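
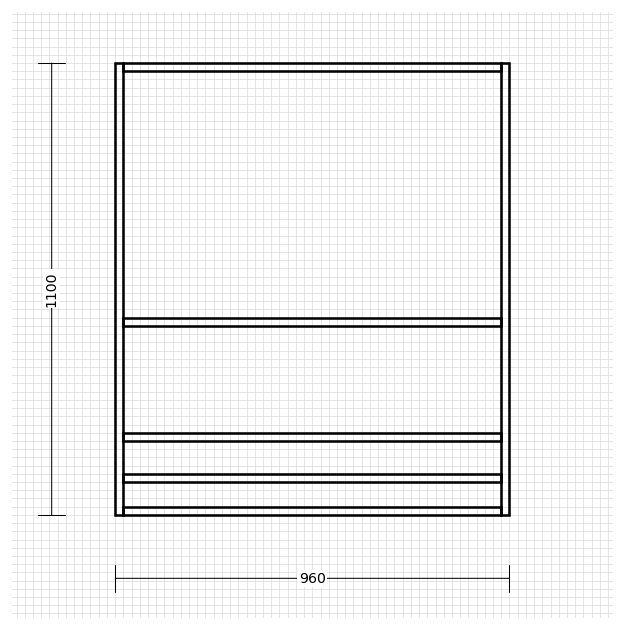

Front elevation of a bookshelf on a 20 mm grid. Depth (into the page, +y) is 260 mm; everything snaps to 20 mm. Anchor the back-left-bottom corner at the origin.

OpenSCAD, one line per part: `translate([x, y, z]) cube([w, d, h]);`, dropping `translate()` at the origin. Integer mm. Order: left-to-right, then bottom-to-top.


cube([20, 260, 1100]);
translate([20, 0, 0]) cube([920, 260, 20]);
translate([20, 0, 80]) cube([920, 260, 20]);
translate([20, 0, 180]) cube([920, 260, 20]);
translate([20, 0, 460]) cube([920, 260, 20]);
translate([20, 0, 1080]) cube([920, 260, 20]);
translate([940, 0, 0]) cube([20, 260, 1100]);


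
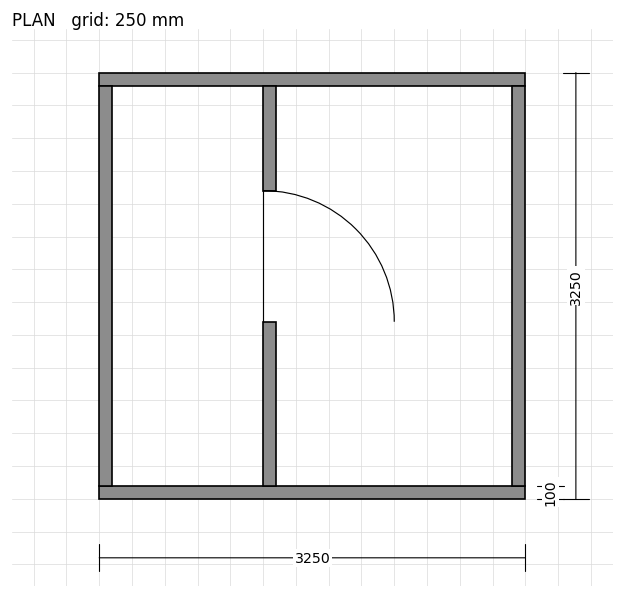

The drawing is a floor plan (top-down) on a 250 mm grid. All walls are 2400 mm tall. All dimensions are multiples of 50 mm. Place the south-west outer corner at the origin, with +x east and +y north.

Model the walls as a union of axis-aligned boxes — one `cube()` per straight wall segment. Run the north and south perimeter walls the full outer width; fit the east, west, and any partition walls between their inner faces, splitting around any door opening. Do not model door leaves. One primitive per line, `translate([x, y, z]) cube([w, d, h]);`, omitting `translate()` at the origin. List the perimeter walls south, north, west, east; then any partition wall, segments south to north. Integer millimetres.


cube([3250, 100, 2400]);
translate([0, 3150, 0]) cube([3250, 100, 2400]);
translate([0, 100, 0]) cube([100, 3050, 2400]);
translate([3150, 100, 0]) cube([100, 3050, 2400]);
translate([1250, 100, 0]) cube([100, 1250, 2400]);
translate([1250, 2350, 0]) cube([100, 800, 2400]);


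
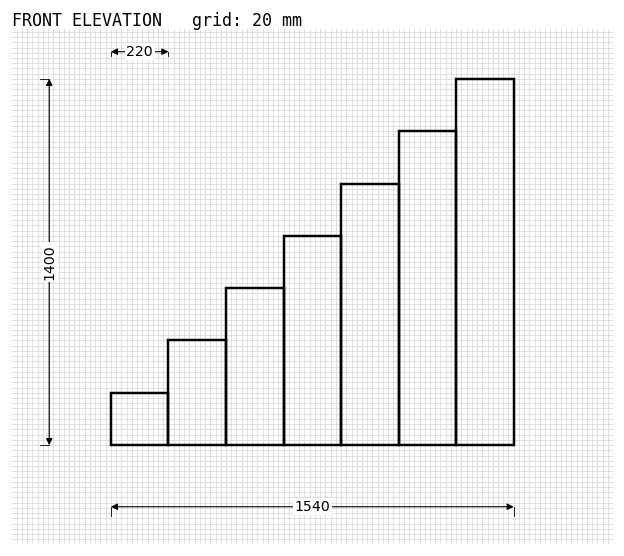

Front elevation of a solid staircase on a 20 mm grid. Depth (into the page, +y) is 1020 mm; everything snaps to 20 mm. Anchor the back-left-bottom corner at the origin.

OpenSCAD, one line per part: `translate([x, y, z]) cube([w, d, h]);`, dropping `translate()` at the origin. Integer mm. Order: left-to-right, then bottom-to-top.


cube([220, 1020, 200]);
translate([220, 0, 0]) cube([220, 1020, 400]);
translate([440, 0, 0]) cube([220, 1020, 600]);
translate([660, 0, 0]) cube([220, 1020, 800]);
translate([880, 0, 0]) cube([220, 1020, 1000]);
translate([1100, 0, 0]) cube([220, 1020, 1200]);
translate([1320, 0, 0]) cube([220, 1020, 1400]);


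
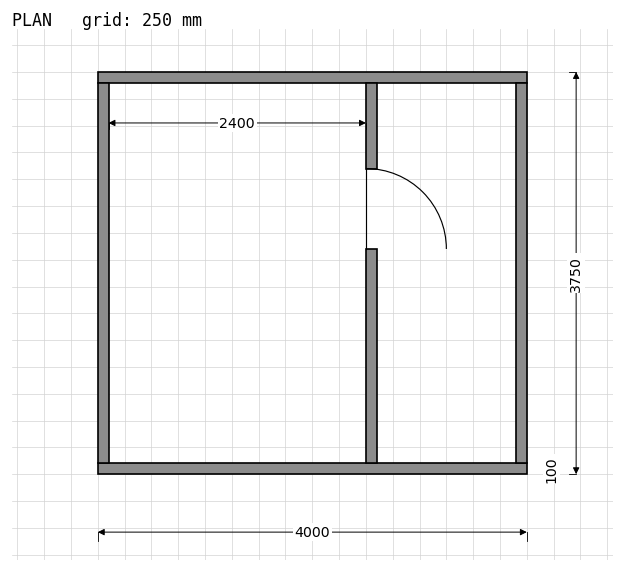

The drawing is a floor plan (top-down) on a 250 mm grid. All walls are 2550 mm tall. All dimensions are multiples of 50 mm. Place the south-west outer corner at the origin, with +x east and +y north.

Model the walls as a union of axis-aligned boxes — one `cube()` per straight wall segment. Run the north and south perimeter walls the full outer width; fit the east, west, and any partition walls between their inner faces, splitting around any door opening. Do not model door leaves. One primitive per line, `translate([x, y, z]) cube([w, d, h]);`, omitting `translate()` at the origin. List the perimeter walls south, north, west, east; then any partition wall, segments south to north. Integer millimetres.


cube([4000, 100, 2550]);
translate([0, 3650, 0]) cube([4000, 100, 2550]);
translate([0, 100, 0]) cube([100, 3550, 2550]);
translate([3900, 100, 0]) cube([100, 3550, 2550]);
translate([2500, 100, 0]) cube([100, 2000, 2550]);
translate([2500, 2850, 0]) cube([100, 800, 2550]);


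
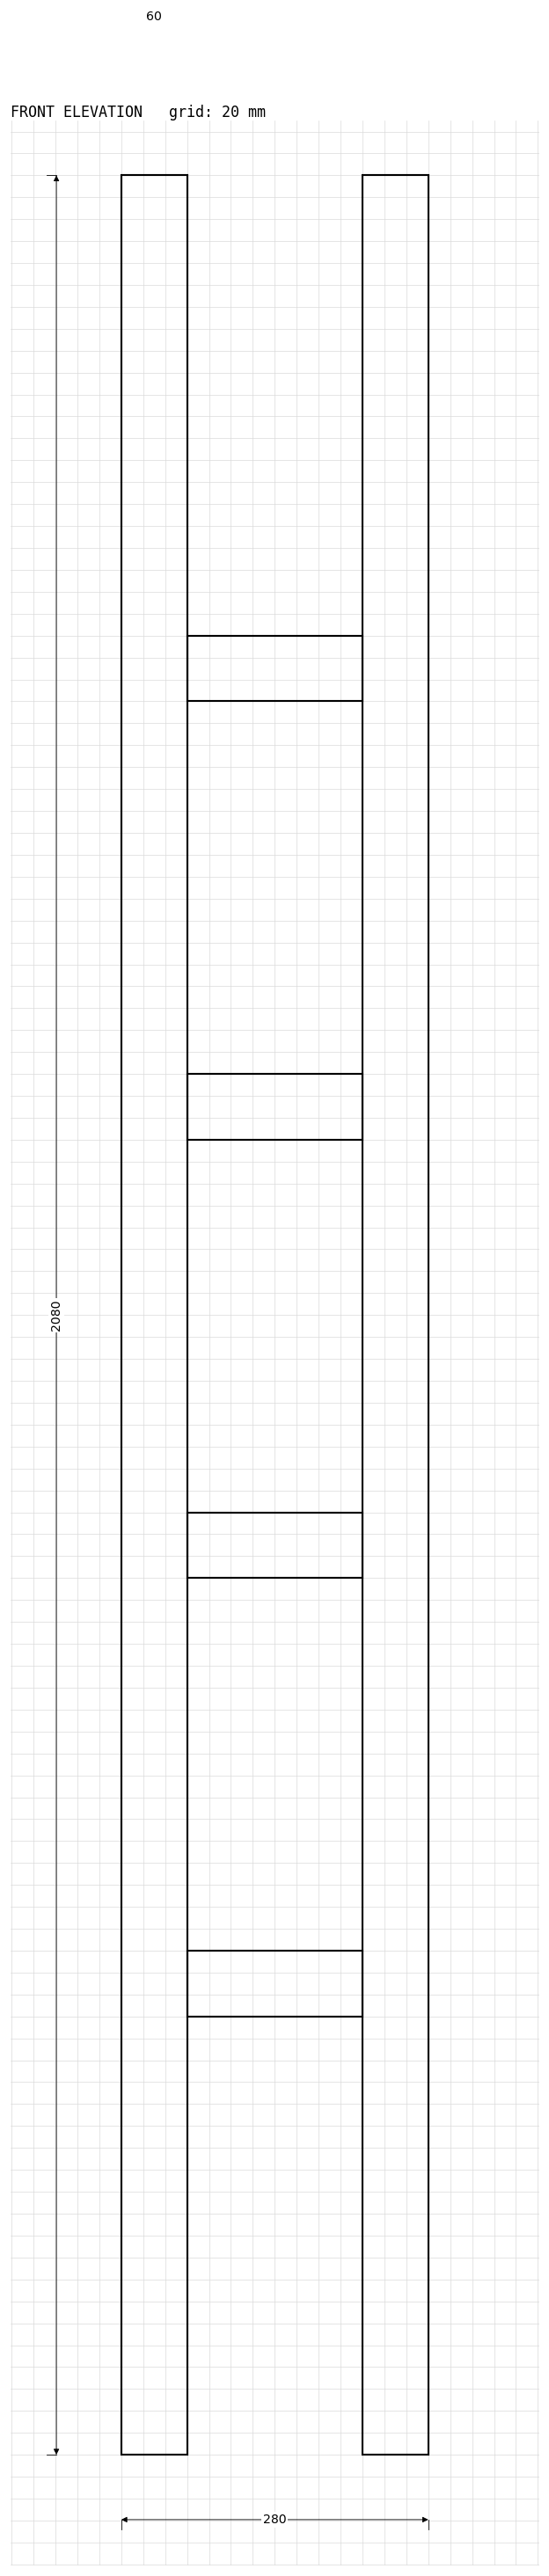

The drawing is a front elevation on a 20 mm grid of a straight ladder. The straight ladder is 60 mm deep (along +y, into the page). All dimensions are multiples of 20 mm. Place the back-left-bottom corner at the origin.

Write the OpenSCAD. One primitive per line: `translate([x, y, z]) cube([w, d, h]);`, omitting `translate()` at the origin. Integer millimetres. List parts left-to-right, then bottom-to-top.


cube([60, 60, 2080]);
translate([60, 0, 400]) cube([160, 60, 60]);
translate([60, 0, 800]) cube([160, 60, 60]);
translate([60, 0, 1200]) cube([160, 60, 60]);
translate([60, 0, 1600]) cube([160, 60, 60]);
translate([220, 0, 0]) cube([60, 60, 2080]);


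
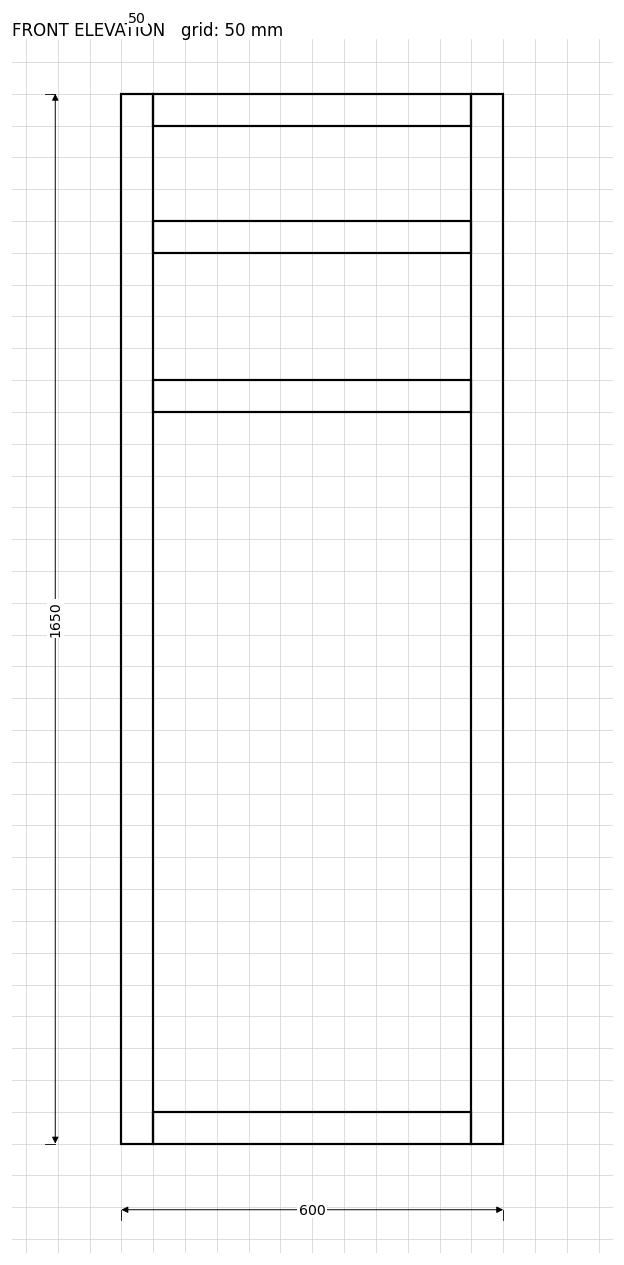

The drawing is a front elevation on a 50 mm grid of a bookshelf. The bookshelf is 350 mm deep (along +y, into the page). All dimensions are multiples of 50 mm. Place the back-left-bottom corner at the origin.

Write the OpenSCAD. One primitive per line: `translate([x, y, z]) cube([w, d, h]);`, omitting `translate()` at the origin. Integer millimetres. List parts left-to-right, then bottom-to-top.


cube([50, 350, 1650]);
translate([50, 0, 0]) cube([500, 350, 50]);
translate([50, 0, 1150]) cube([500, 350, 50]);
translate([50, 0, 1400]) cube([500, 350, 50]);
translate([50, 0, 1600]) cube([500, 350, 50]);
translate([550, 0, 0]) cube([50, 350, 1650]);


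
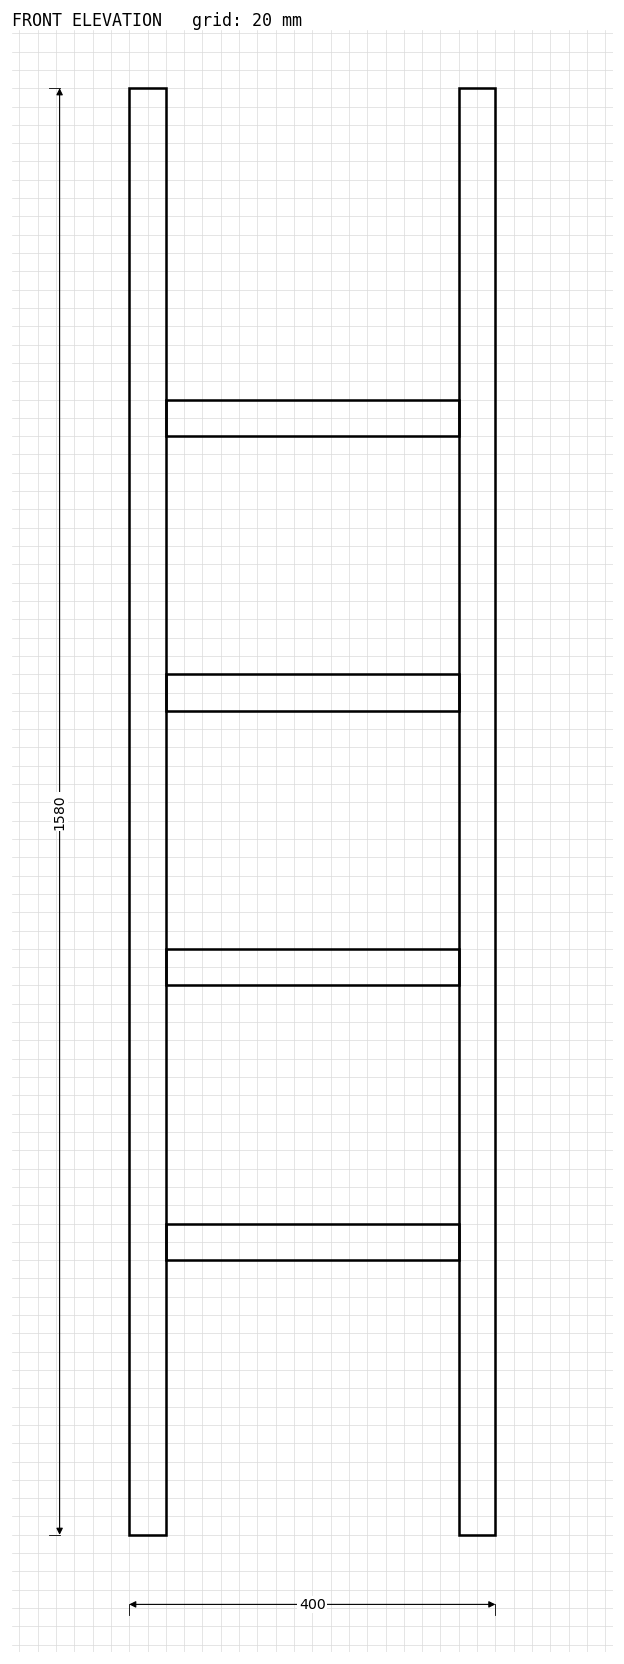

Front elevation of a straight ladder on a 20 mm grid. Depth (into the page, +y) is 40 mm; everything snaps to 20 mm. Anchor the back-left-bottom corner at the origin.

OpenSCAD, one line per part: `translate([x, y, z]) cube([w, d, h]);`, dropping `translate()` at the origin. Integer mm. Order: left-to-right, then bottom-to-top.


cube([40, 40, 1580]);
translate([40, 0, 300]) cube([320, 40, 40]);
translate([40, 0, 600]) cube([320, 40, 40]);
translate([40, 0, 900]) cube([320, 40, 40]);
translate([40, 0, 1200]) cube([320, 40, 40]);
translate([360, 0, 0]) cube([40, 40, 1580]);


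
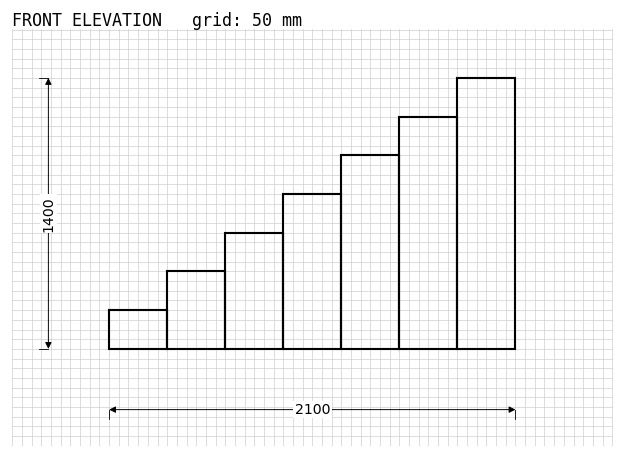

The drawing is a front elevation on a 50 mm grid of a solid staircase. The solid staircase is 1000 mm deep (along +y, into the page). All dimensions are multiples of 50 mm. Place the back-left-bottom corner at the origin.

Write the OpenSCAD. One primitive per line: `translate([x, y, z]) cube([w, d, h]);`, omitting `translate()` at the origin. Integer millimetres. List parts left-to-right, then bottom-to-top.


cube([300, 1000, 200]);
translate([300, 0, 0]) cube([300, 1000, 400]);
translate([600, 0, 0]) cube([300, 1000, 600]);
translate([900, 0, 0]) cube([300, 1000, 800]);
translate([1200, 0, 0]) cube([300, 1000, 1000]);
translate([1500, 0, 0]) cube([300, 1000, 1200]);
translate([1800, 0, 0]) cube([300, 1000, 1400]);


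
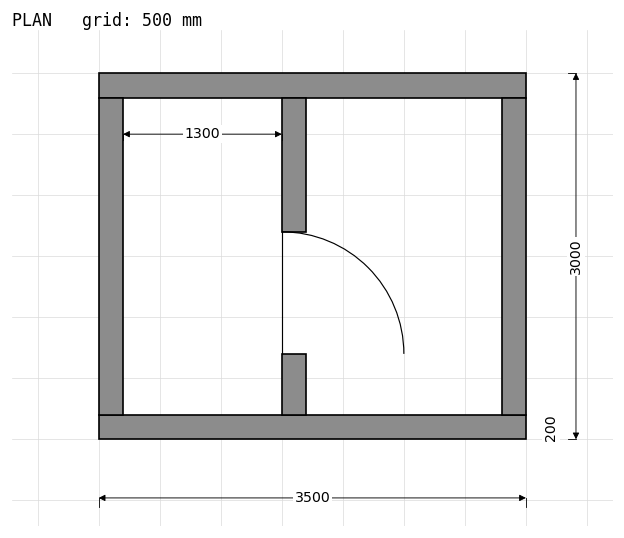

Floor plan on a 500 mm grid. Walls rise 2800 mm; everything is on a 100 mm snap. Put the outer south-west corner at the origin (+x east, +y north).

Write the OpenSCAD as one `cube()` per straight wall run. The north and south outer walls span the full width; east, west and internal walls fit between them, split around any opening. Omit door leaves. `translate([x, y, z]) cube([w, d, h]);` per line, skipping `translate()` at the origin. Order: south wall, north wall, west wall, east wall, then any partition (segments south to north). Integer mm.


cube([3500, 200, 2800]);
translate([0, 2800, 0]) cube([3500, 200, 2800]);
translate([0, 200, 0]) cube([200, 2600, 2800]);
translate([3300, 200, 0]) cube([200, 2600, 2800]);
translate([1500, 200, 0]) cube([200, 500, 2800]);
translate([1500, 1700, 0]) cube([200, 1100, 2800]);


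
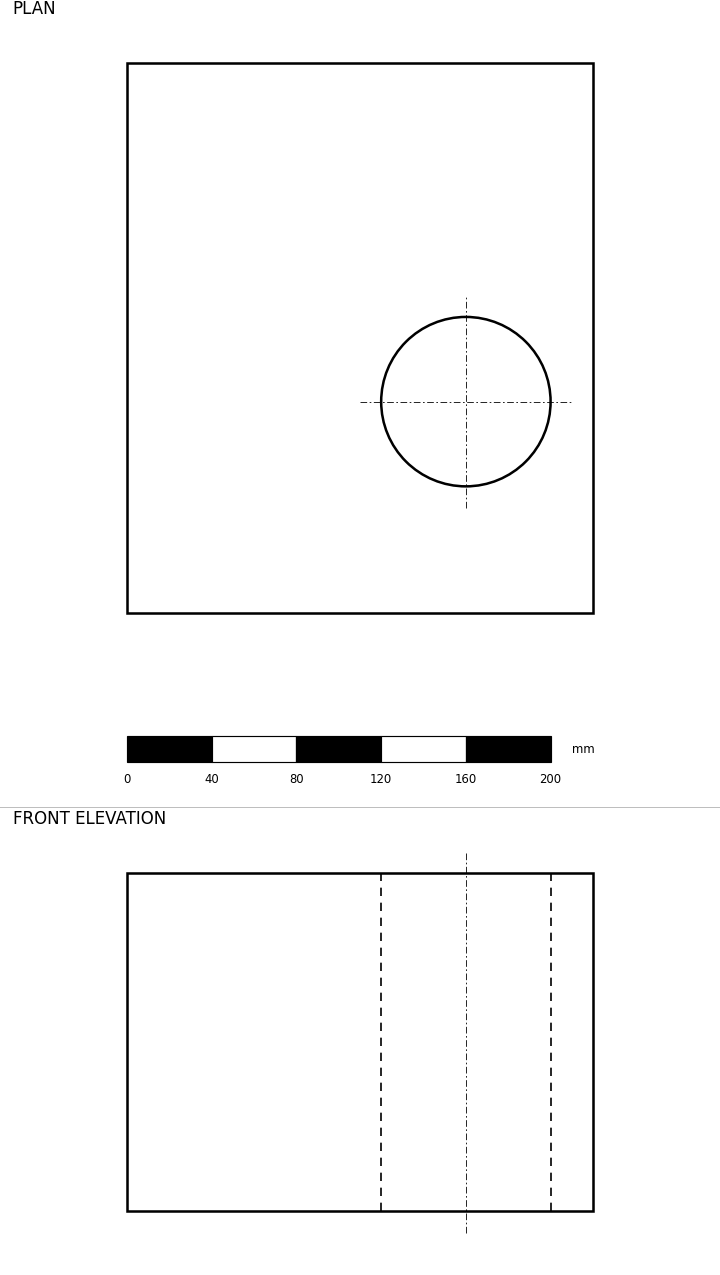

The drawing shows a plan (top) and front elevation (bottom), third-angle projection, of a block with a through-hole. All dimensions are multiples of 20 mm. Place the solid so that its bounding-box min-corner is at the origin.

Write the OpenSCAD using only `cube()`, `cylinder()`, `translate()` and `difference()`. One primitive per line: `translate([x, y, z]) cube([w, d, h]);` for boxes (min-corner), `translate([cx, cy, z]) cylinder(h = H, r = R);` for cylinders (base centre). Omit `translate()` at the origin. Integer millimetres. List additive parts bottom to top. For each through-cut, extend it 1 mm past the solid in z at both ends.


difference() {
  cube([220, 260, 160]);
  translate([160, 100, -1]) cylinder(h = 162, r = 40);
}


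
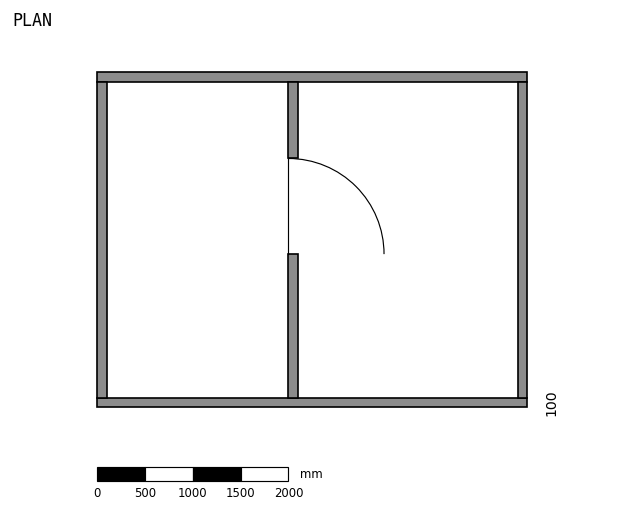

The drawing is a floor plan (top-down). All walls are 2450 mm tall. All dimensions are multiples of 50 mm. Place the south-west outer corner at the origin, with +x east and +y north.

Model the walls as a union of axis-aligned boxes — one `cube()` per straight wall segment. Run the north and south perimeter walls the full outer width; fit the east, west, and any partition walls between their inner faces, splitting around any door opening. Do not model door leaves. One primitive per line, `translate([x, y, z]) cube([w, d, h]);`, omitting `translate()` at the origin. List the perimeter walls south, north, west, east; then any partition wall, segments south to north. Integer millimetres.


cube([4500, 100, 2450]);
translate([0, 3400, 0]) cube([4500, 100, 2450]);
translate([0, 100, 0]) cube([100, 3300, 2450]);
translate([4400, 100, 0]) cube([100, 3300, 2450]);
translate([2000, 100, 0]) cube([100, 1500, 2450]);
translate([2000, 2600, 0]) cube([100, 800, 2450]);


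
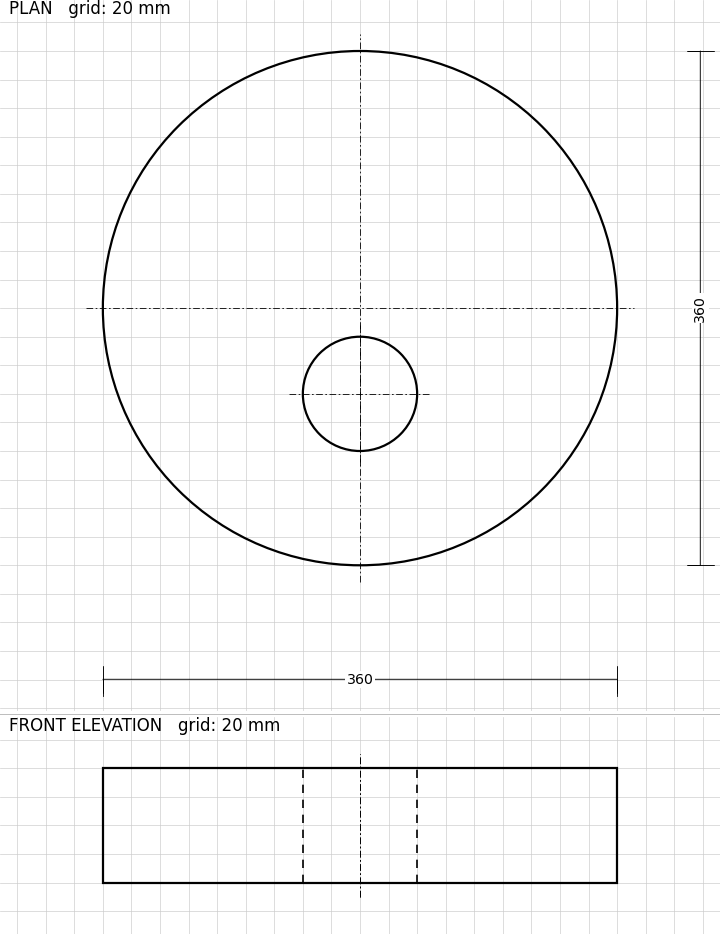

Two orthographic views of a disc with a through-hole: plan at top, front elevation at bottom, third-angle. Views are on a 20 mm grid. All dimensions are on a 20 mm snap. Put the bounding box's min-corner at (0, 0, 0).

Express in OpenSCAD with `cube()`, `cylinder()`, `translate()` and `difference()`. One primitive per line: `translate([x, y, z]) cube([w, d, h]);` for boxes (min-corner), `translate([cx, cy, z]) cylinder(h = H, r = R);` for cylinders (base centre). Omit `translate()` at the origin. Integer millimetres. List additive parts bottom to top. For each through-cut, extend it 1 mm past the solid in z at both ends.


difference() {
  translate([180, 180, 0]) cylinder(h = 80, r = 180);
  translate([180, 120, -1]) cylinder(h = 82, r = 40);
}


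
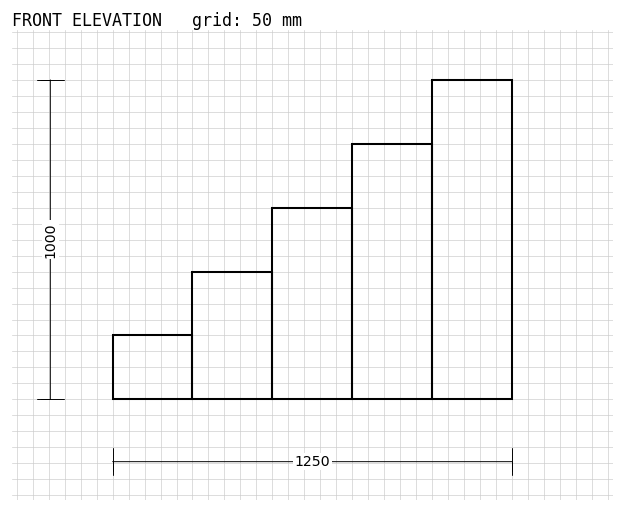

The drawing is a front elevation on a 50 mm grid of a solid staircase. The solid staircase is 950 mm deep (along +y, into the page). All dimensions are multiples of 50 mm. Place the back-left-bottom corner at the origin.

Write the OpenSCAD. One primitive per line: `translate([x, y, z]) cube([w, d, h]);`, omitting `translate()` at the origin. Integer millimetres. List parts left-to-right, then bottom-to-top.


cube([250, 950, 200]);
translate([250, 0, 0]) cube([250, 950, 400]);
translate([500, 0, 0]) cube([250, 950, 600]);
translate([750, 0, 0]) cube([250, 950, 800]);
translate([1000, 0, 0]) cube([250, 950, 1000]);


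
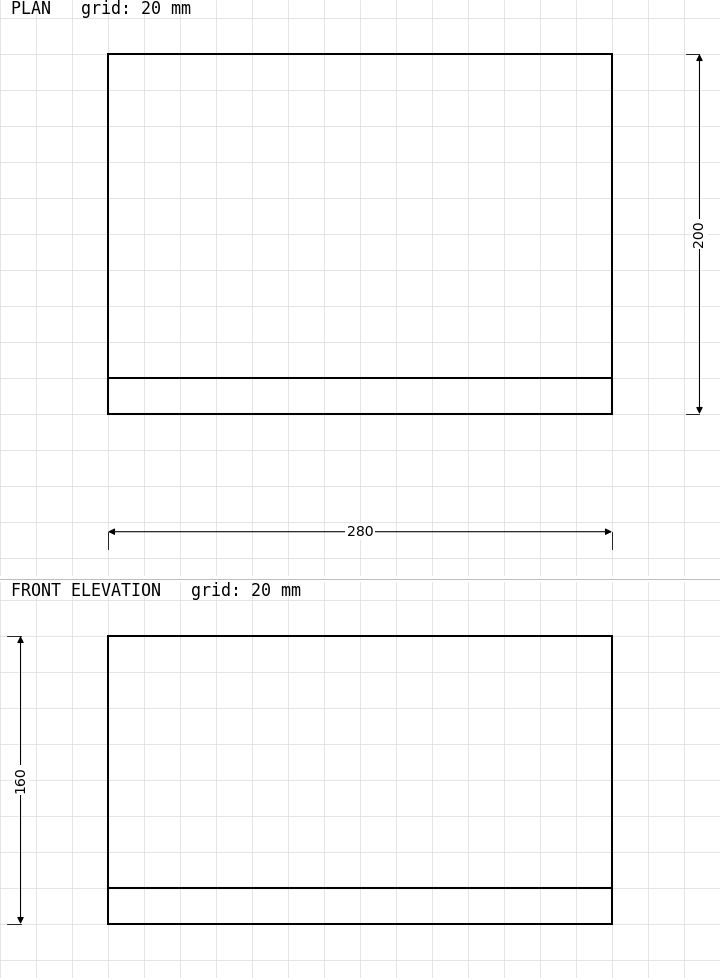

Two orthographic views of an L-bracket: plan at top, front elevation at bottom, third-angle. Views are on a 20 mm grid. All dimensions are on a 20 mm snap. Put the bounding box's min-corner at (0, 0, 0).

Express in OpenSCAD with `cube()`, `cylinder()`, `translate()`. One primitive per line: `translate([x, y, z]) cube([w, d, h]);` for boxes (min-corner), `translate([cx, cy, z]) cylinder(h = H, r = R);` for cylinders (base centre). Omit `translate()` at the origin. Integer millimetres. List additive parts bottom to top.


cube([280, 200, 20]);
translate([0, 0, 20]) cube([280, 20, 140]);


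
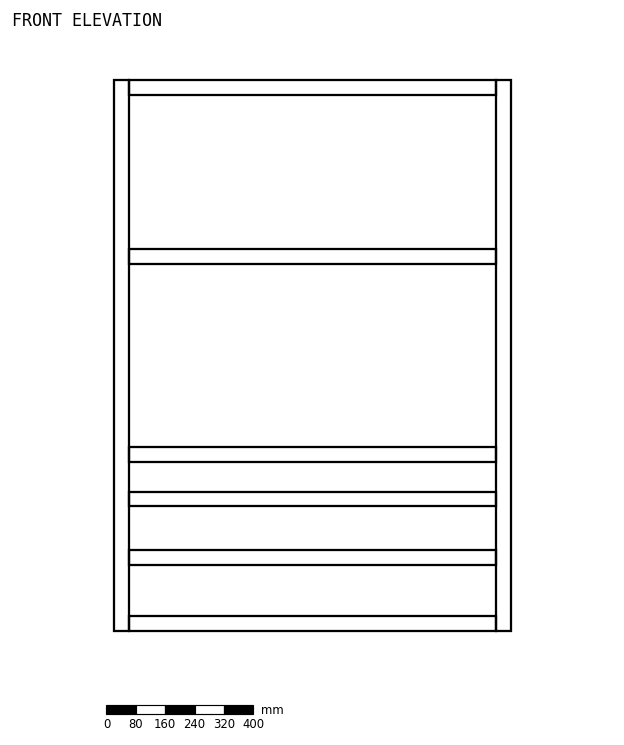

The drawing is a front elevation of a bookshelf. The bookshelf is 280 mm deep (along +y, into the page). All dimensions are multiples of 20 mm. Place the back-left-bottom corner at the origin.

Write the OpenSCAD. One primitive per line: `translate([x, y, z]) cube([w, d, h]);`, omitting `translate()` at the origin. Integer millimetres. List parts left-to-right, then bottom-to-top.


cube([40, 280, 1500]);
translate([40, 0, 0]) cube([1000, 280, 40]);
translate([40, 0, 180]) cube([1000, 280, 40]);
translate([40, 0, 340]) cube([1000, 280, 40]);
translate([40, 0, 460]) cube([1000, 280, 40]);
translate([40, 0, 1000]) cube([1000, 280, 40]);
translate([40, 0, 1460]) cube([1000, 280, 40]);
translate([1040, 0, 0]) cube([40, 280, 1500]);


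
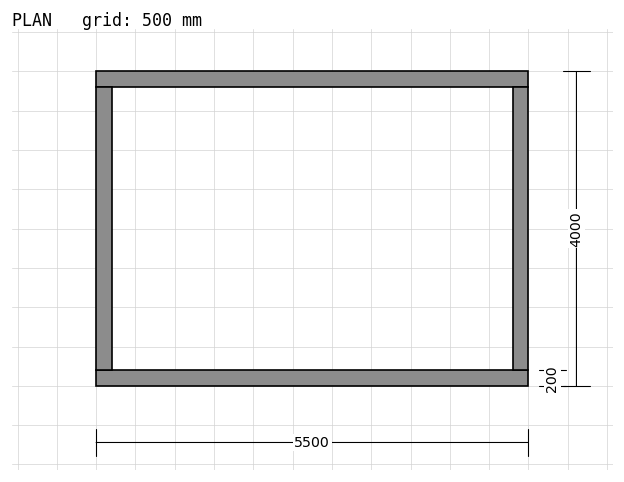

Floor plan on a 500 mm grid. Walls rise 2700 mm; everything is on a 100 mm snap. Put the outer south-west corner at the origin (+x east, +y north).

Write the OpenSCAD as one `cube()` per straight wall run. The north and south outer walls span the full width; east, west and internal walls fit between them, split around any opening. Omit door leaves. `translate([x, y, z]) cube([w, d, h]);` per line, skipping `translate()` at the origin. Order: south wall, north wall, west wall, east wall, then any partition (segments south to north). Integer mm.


cube([5500, 200, 2700]);
translate([0, 3800, 0]) cube([5500, 200, 2700]);
translate([0, 200, 0]) cube([200, 3600, 2700]);
translate([5300, 200, 0]) cube([200, 3600, 2700]);


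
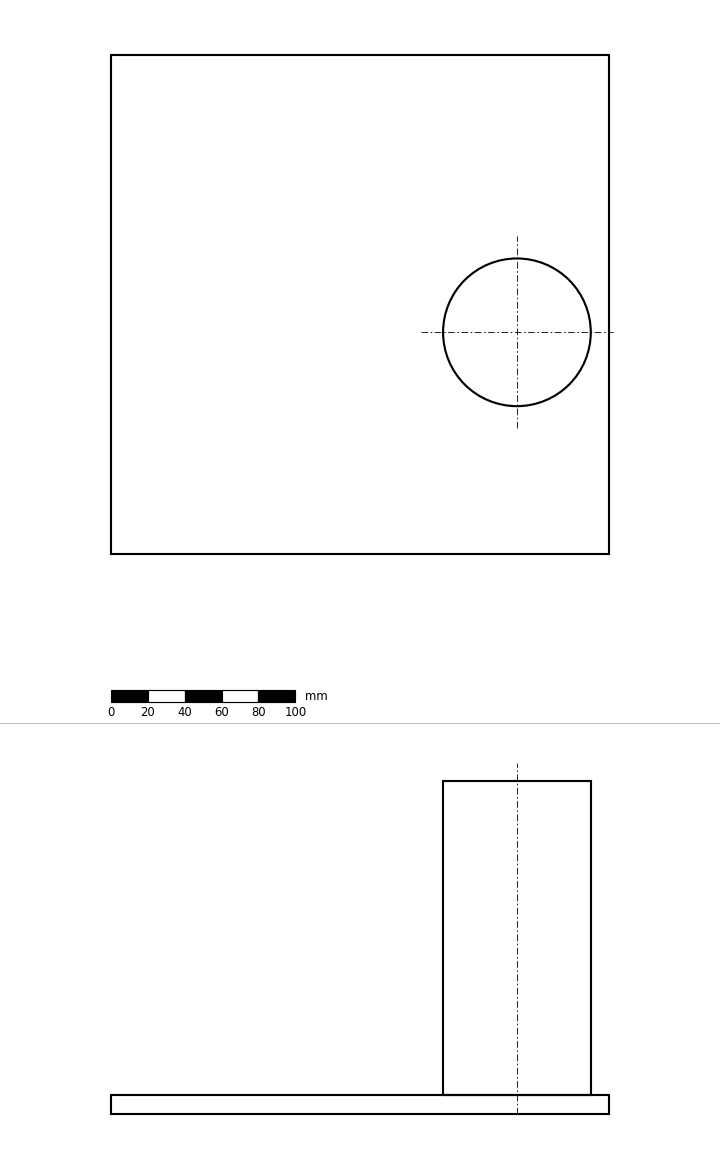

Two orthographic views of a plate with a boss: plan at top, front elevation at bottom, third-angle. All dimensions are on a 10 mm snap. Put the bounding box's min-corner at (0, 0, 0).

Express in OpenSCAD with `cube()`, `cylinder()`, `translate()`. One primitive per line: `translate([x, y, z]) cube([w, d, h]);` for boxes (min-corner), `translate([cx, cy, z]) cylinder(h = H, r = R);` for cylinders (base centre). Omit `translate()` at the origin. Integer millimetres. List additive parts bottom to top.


cube([270, 270, 10]);
translate([220, 120, 10]) cylinder(h = 170, r = 40);


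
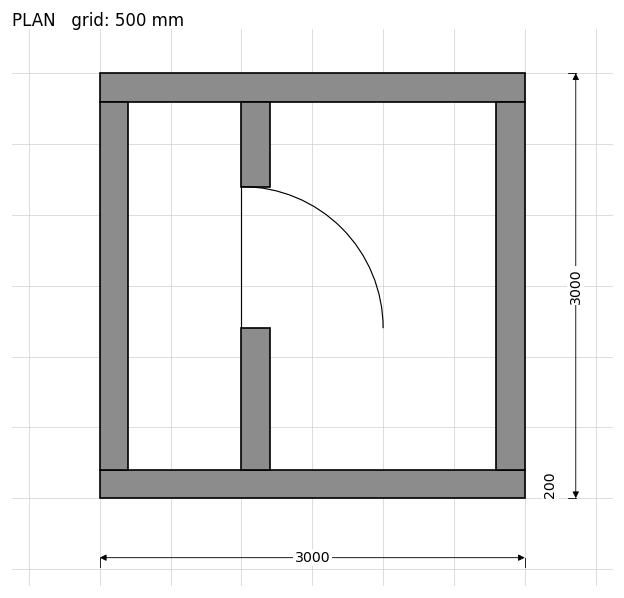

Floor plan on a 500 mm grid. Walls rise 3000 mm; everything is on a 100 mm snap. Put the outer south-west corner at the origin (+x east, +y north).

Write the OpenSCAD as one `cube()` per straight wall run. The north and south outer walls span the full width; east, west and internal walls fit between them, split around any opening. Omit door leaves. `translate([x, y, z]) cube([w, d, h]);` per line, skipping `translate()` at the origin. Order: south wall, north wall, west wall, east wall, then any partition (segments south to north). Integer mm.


cube([3000, 200, 3000]);
translate([0, 2800, 0]) cube([3000, 200, 3000]);
translate([0, 200, 0]) cube([200, 2600, 3000]);
translate([2800, 200, 0]) cube([200, 2600, 3000]);
translate([1000, 200, 0]) cube([200, 1000, 3000]);
translate([1000, 2200, 0]) cube([200, 600, 3000]);


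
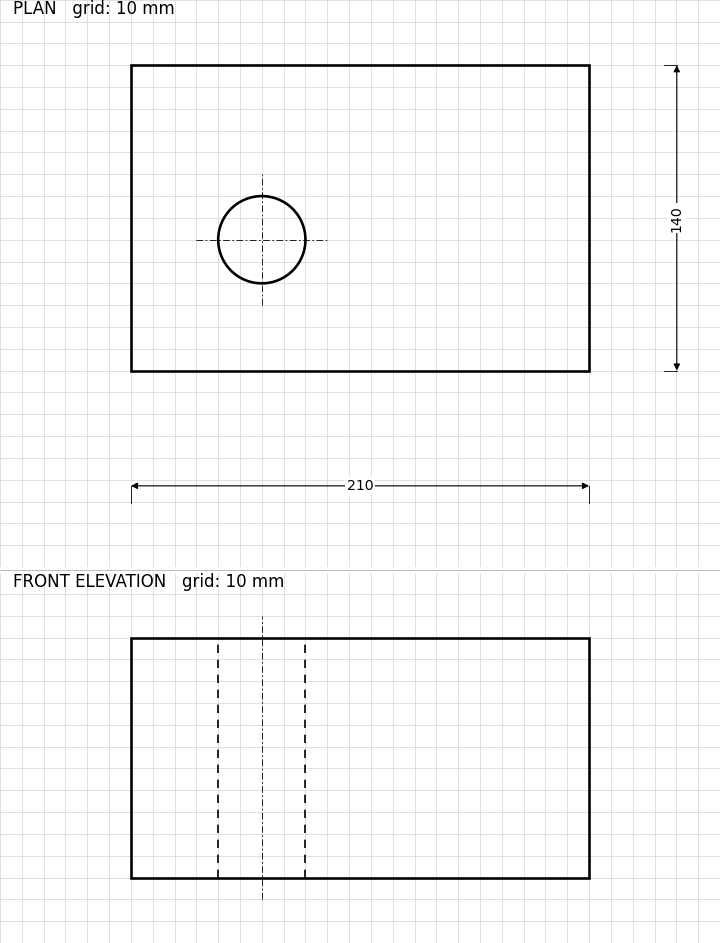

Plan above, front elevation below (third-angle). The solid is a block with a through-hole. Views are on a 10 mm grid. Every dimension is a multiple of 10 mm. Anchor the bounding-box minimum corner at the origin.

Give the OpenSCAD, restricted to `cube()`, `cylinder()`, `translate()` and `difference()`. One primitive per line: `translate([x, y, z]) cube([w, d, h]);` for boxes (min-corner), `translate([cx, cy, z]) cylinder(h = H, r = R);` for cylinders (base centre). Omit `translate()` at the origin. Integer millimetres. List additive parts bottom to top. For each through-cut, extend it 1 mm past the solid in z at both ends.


difference() {
  cube([210, 140, 110]);
  translate([60, 60, -1]) cylinder(h = 112, r = 20);
}


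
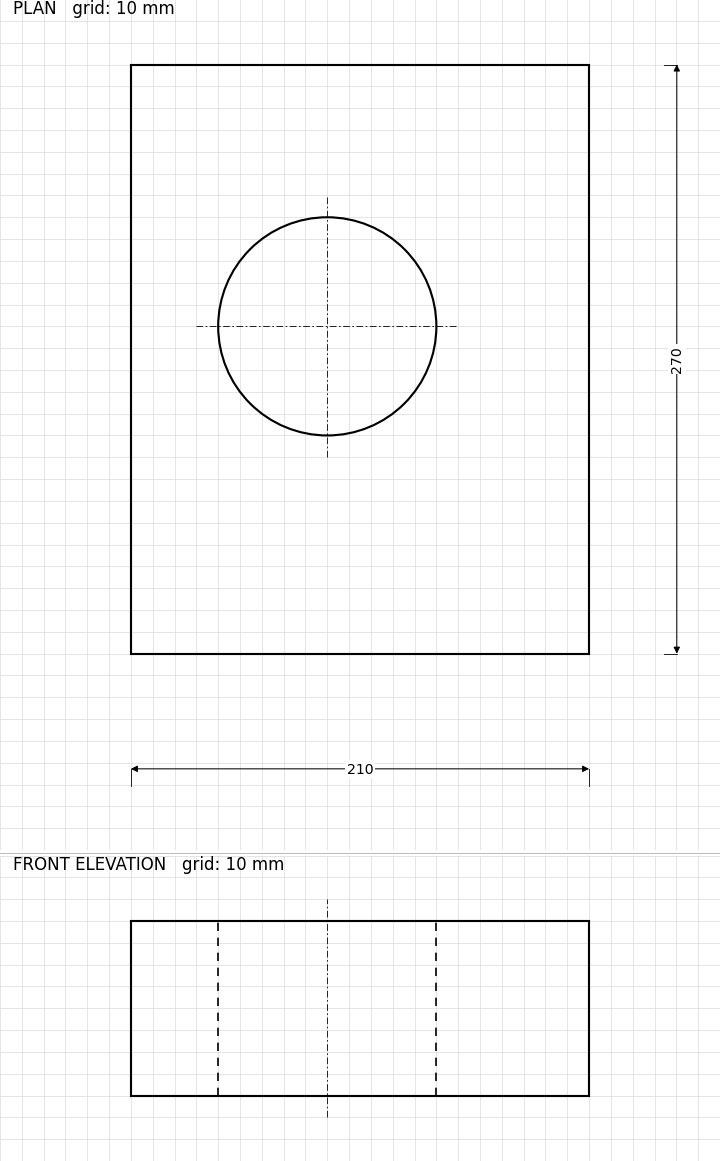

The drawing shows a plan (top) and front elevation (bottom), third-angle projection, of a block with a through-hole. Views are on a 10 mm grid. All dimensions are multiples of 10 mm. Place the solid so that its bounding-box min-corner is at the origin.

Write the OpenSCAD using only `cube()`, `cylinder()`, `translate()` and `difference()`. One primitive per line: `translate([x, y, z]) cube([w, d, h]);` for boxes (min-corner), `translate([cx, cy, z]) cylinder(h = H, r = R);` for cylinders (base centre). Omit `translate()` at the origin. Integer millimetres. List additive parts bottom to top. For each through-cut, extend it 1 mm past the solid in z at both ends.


difference() {
  cube([210, 270, 80]);
  translate([90, 150, -1]) cylinder(h = 82, r = 50);
}


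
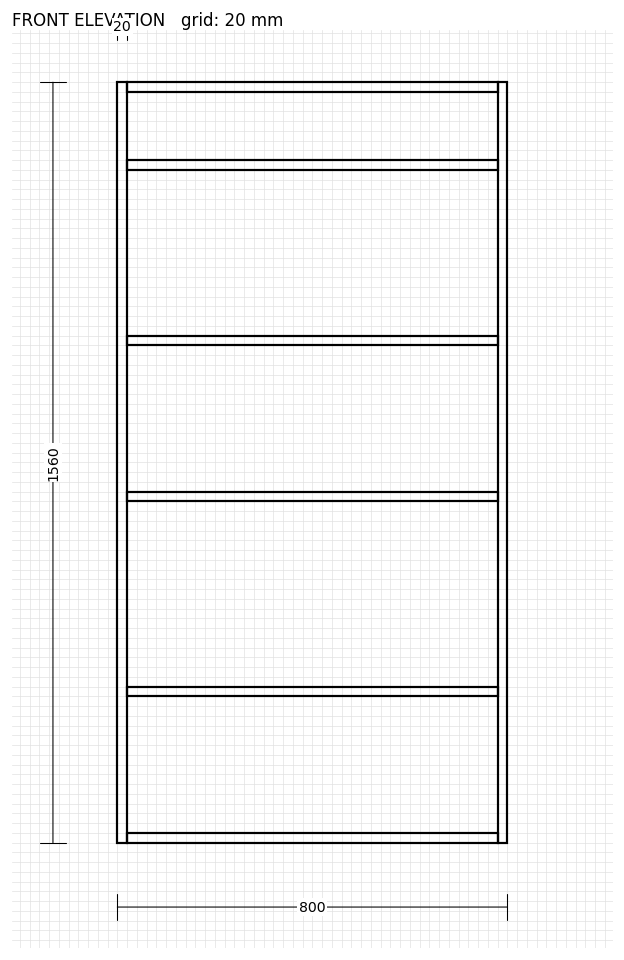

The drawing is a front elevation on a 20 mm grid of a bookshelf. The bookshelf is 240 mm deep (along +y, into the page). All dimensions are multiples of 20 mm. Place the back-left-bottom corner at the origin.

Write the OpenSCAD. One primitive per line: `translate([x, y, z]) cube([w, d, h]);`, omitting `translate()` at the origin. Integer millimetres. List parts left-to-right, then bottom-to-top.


cube([20, 240, 1560]);
translate([20, 0, 0]) cube([760, 240, 20]);
translate([20, 0, 300]) cube([760, 240, 20]);
translate([20, 0, 700]) cube([760, 240, 20]);
translate([20, 0, 1020]) cube([760, 240, 20]);
translate([20, 0, 1380]) cube([760, 240, 20]);
translate([20, 0, 1540]) cube([760, 240, 20]);
translate([780, 0, 0]) cube([20, 240, 1560]);


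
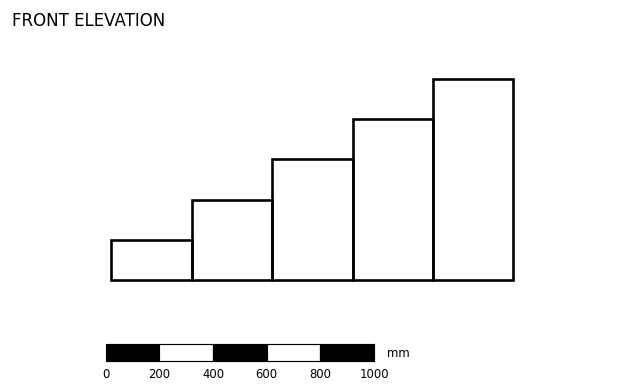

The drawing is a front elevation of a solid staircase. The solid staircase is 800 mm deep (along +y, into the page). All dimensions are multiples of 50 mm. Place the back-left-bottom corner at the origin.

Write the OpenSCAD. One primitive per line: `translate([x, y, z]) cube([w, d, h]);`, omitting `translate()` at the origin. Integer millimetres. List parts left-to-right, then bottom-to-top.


cube([300, 800, 150]);
translate([300, 0, 0]) cube([300, 800, 300]);
translate([600, 0, 0]) cube([300, 800, 450]);
translate([900, 0, 0]) cube([300, 800, 600]);
translate([1200, 0, 0]) cube([300, 800, 750]);


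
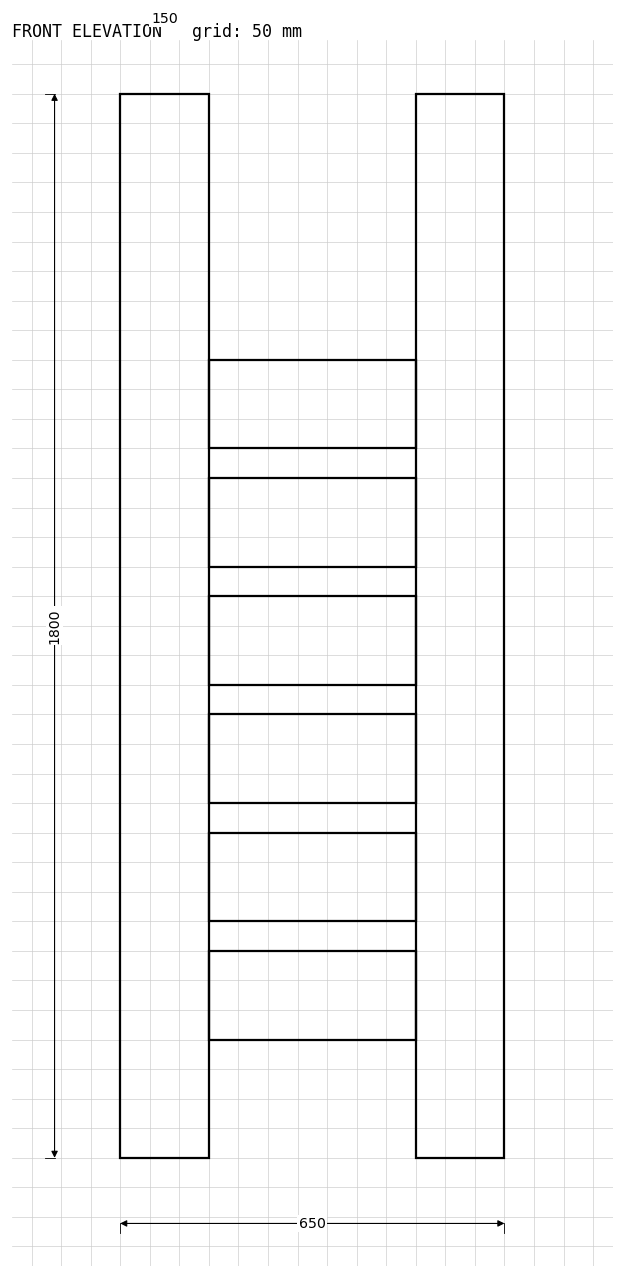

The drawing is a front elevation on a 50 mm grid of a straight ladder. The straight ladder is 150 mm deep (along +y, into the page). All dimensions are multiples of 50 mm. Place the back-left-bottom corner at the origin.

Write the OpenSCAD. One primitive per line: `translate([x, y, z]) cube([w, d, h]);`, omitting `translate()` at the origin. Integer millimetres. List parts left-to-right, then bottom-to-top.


cube([150, 150, 1800]);
translate([150, 0, 200]) cube([350, 150, 150]);
translate([150, 0, 400]) cube([350, 150, 150]);
translate([150, 0, 600]) cube([350, 150, 150]);
translate([150, 0, 800]) cube([350, 150, 150]);
translate([150, 0, 1000]) cube([350, 150, 150]);
translate([150, 0, 1200]) cube([350, 150, 150]);
translate([500, 0, 0]) cube([150, 150, 1800]);


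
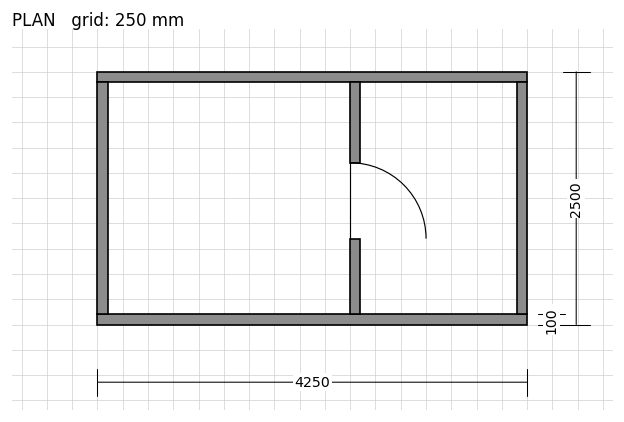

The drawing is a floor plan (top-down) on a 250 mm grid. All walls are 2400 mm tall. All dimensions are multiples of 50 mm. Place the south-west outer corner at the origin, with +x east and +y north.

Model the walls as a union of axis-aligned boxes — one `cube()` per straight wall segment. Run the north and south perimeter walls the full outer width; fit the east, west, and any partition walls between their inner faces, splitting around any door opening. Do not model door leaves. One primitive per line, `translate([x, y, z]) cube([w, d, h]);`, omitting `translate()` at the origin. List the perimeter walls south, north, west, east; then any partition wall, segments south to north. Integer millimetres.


cube([4250, 100, 2400]);
translate([0, 2400, 0]) cube([4250, 100, 2400]);
translate([0, 100, 0]) cube([100, 2300, 2400]);
translate([4150, 100, 0]) cube([100, 2300, 2400]);
translate([2500, 100, 0]) cube([100, 750, 2400]);
translate([2500, 1600, 0]) cube([100, 800, 2400]);


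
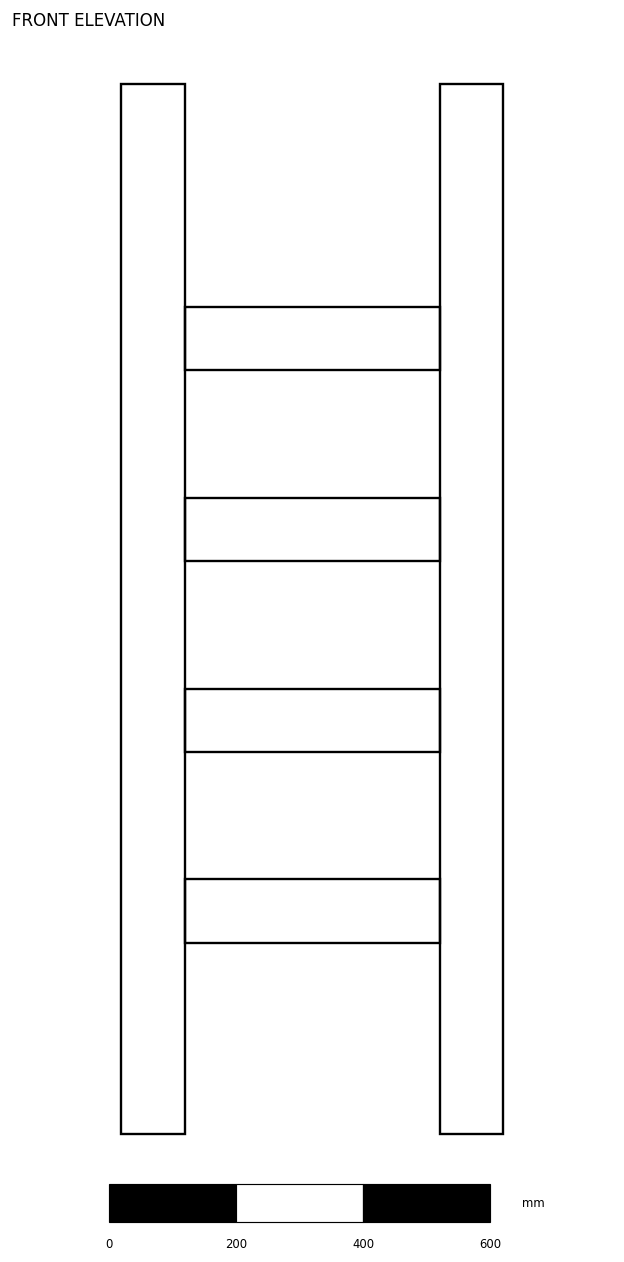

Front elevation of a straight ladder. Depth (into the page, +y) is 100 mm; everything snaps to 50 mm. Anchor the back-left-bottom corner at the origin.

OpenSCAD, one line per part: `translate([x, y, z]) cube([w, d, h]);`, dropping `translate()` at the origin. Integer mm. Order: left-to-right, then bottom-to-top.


cube([100, 100, 1650]);
translate([100, 0, 300]) cube([400, 100, 100]);
translate([100, 0, 600]) cube([400, 100, 100]);
translate([100, 0, 900]) cube([400, 100, 100]);
translate([100, 0, 1200]) cube([400, 100, 100]);
translate([500, 0, 0]) cube([100, 100, 1650]);


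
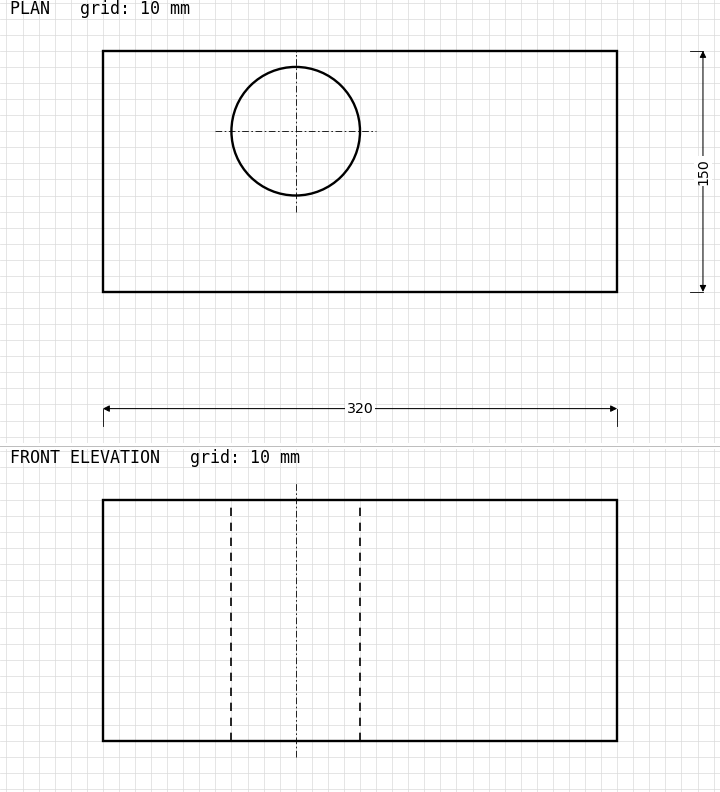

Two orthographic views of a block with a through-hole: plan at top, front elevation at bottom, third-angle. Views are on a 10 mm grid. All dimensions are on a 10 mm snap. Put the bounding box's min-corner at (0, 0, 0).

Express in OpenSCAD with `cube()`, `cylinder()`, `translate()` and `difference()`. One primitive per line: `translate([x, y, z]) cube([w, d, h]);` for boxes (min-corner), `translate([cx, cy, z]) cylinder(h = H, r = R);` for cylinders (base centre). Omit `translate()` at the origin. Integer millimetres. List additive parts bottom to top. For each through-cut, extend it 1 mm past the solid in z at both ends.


difference() {
  cube([320, 150, 150]);
  translate([120, 100, -1]) cylinder(h = 152, r = 40);
}


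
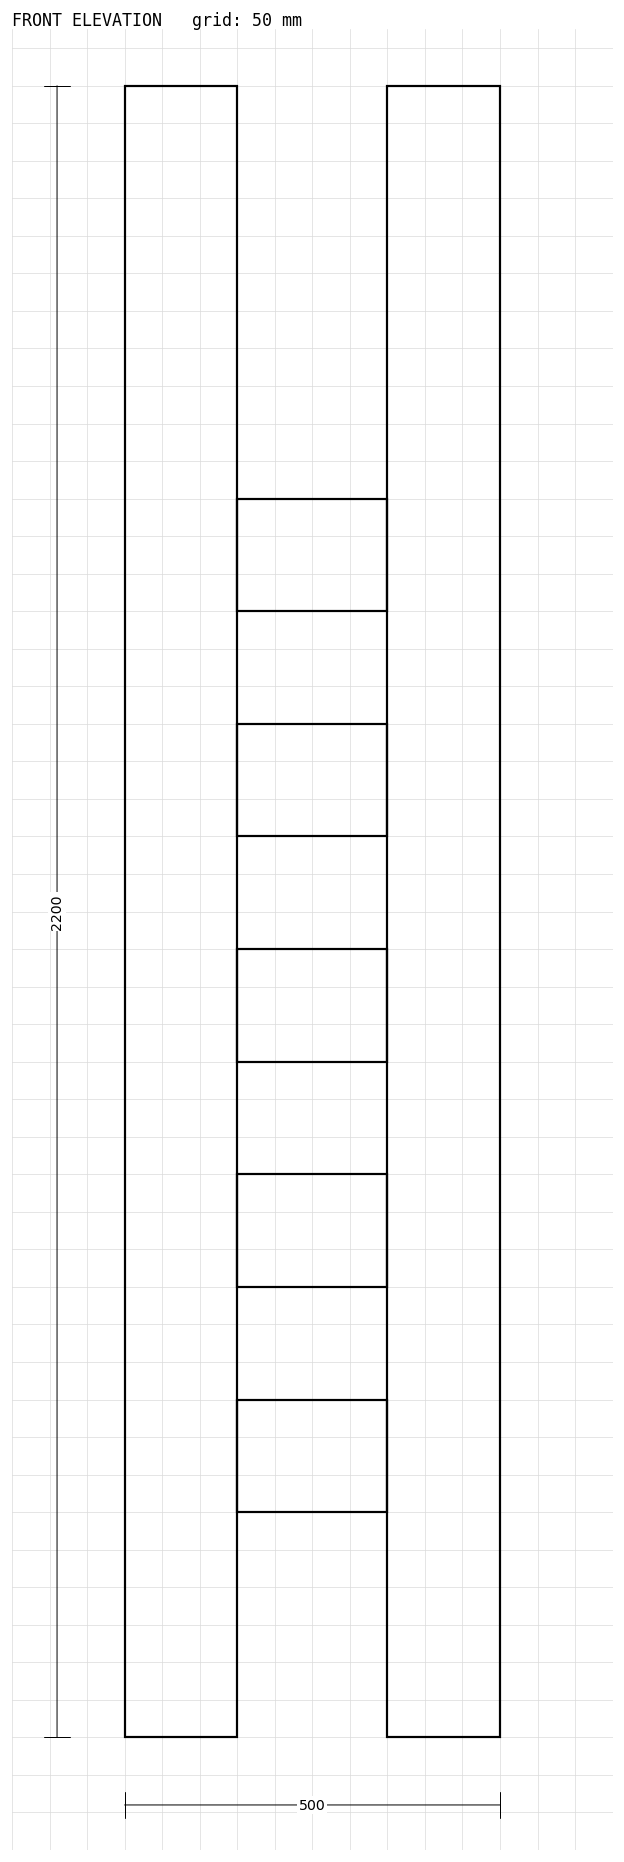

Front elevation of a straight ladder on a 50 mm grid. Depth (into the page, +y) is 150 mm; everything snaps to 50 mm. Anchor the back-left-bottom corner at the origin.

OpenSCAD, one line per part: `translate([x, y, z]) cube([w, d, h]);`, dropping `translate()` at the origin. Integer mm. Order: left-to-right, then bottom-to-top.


cube([150, 150, 2200]);
translate([150, 0, 300]) cube([200, 150, 150]);
translate([150, 0, 600]) cube([200, 150, 150]);
translate([150, 0, 900]) cube([200, 150, 150]);
translate([150, 0, 1200]) cube([200, 150, 150]);
translate([150, 0, 1500]) cube([200, 150, 150]);
translate([350, 0, 0]) cube([150, 150, 2200]);


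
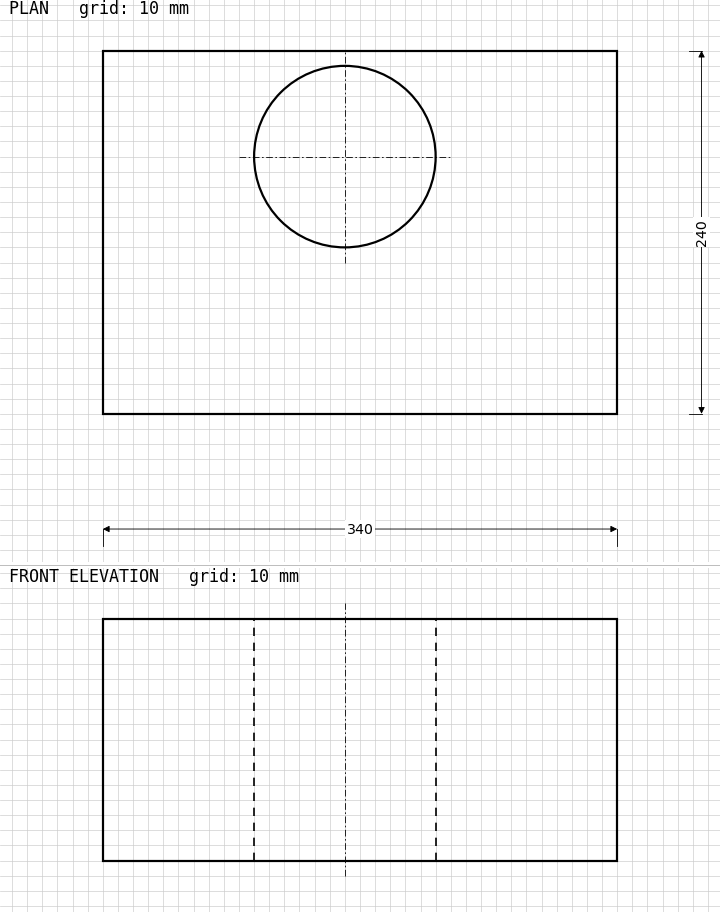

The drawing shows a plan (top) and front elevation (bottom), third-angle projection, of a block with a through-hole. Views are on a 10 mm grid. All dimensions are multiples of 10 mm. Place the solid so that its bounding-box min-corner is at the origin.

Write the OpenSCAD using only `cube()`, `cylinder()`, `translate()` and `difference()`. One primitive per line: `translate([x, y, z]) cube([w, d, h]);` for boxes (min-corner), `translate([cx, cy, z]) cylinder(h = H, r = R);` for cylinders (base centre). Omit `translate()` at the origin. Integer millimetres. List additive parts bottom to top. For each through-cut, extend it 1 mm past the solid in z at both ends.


difference() {
  cube([340, 240, 160]);
  translate([160, 170, -1]) cylinder(h = 162, r = 60);
}


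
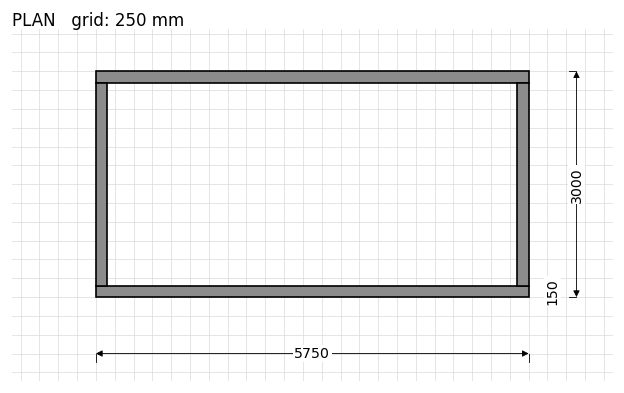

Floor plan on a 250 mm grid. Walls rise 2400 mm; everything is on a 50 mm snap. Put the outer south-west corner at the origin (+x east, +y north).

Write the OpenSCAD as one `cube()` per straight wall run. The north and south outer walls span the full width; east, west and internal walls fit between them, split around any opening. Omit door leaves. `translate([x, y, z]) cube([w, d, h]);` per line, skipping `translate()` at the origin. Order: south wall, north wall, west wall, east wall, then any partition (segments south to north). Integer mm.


cube([5750, 150, 2400]);
translate([0, 2850, 0]) cube([5750, 150, 2400]);
translate([0, 150, 0]) cube([150, 2700, 2400]);
translate([5600, 150, 0]) cube([150, 2700, 2400]);


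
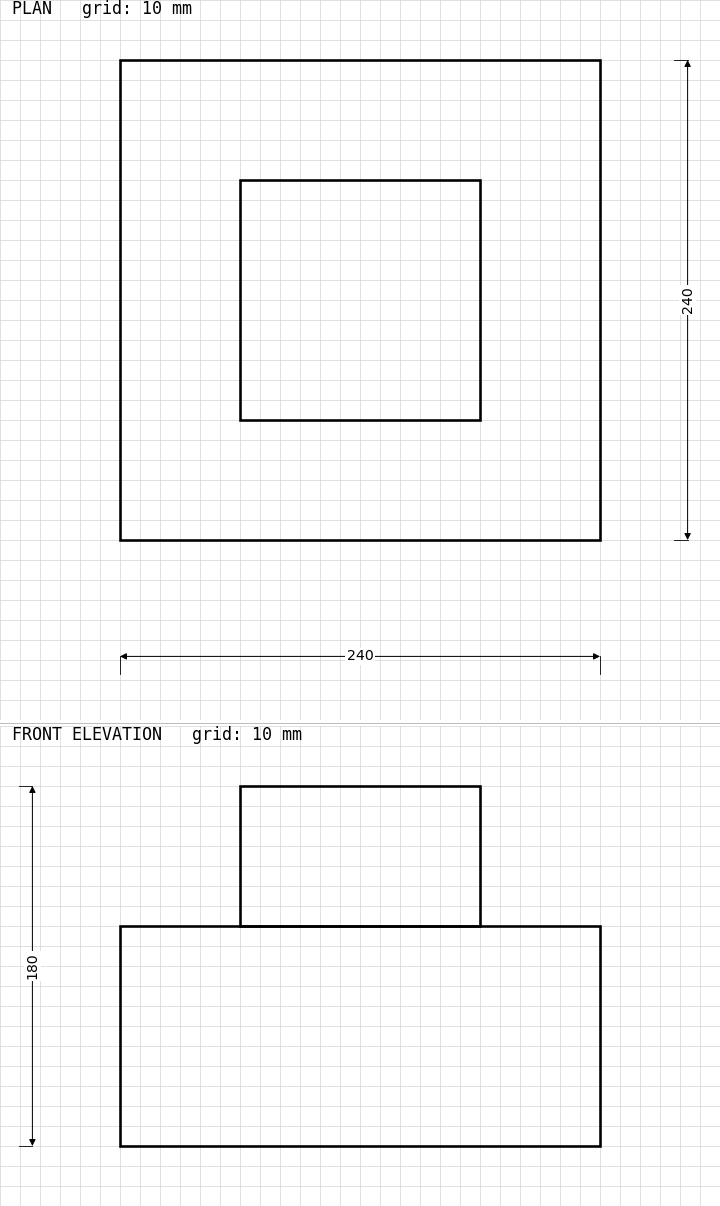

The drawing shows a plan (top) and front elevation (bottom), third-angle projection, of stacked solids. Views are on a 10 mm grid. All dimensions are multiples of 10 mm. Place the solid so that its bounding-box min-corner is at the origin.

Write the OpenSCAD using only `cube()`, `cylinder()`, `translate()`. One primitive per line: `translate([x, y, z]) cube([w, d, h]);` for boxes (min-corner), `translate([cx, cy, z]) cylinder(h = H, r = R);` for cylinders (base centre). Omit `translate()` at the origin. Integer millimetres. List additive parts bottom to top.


cube([240, 240, 110]);
translate([60, 60, 110]) cube([120, 120, 70]);


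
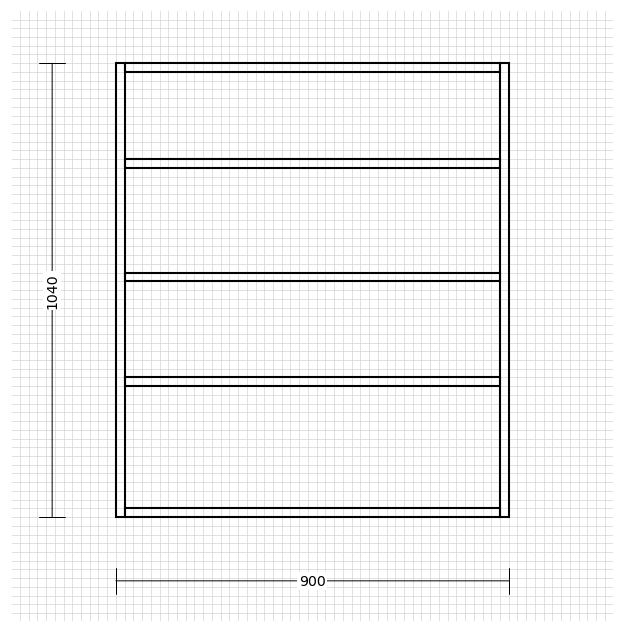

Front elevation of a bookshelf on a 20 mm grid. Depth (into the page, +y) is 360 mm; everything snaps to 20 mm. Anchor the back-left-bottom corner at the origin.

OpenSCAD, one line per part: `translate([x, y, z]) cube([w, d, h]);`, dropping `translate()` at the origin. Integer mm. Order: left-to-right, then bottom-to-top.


cube([20, 360, 1040]);
translate([20, 0, 0]) cube([860, 360, 20]);
translate([20, 0, 300]) cube([860, 360, 20]);
translate([20, 0, 540]) cube([860, 360, 20]);
translate([20, 0, 800]) cube([860, 360, 20]);
translate([20, 0, 1020]) cube([860, 360, 20]);
translate([880, 0, 0]) cube([20, 360, 1040]);


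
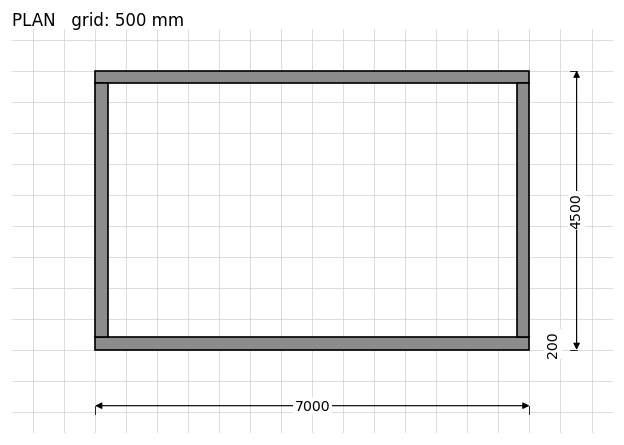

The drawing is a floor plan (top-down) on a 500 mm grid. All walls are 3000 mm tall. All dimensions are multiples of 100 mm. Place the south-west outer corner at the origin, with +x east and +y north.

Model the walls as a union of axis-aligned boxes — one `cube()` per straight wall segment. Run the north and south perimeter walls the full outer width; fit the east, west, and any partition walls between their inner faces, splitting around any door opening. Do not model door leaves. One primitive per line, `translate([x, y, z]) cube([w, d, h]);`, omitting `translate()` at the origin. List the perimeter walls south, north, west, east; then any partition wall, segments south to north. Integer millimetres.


cube([7000, 200, 3000]);
translate([0, 4300, 0]) cube([7000, 200, 3000]);
translate([0, 200, 0]) cube([200, 4100, 3000]);
translate([6800, 200, 0]) cube([200, 4100, 3000]);


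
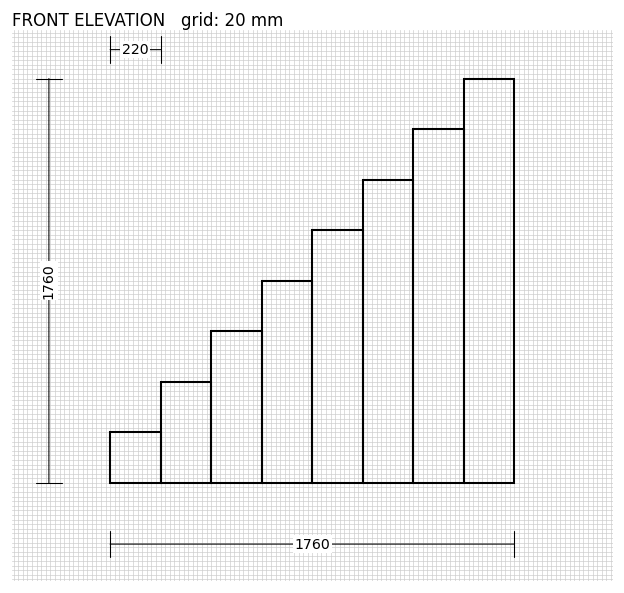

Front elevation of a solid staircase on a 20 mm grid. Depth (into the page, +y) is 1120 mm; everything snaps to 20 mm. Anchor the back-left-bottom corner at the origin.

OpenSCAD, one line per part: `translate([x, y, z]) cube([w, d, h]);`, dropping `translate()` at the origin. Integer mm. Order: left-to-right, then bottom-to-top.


cube([220, 1120, 220]);
translate([220, 0, 0]) cube([220, 1120, 440]);
translate([440, 0, 0]) cube([220, 1120, 660]);
translate([660, 0, 0]) cube([220, 1120, 880]);
translate([880, 0, 0]) cube([220, 1120, 1100]);
translate([1100, 0, 0]) cube([220, 1120, 1320]);
translate([1320, 0, 0]) cube([220, 1120, 1540]);
translate([1540, 0, 0]) cube([220, 1120, 1760]);


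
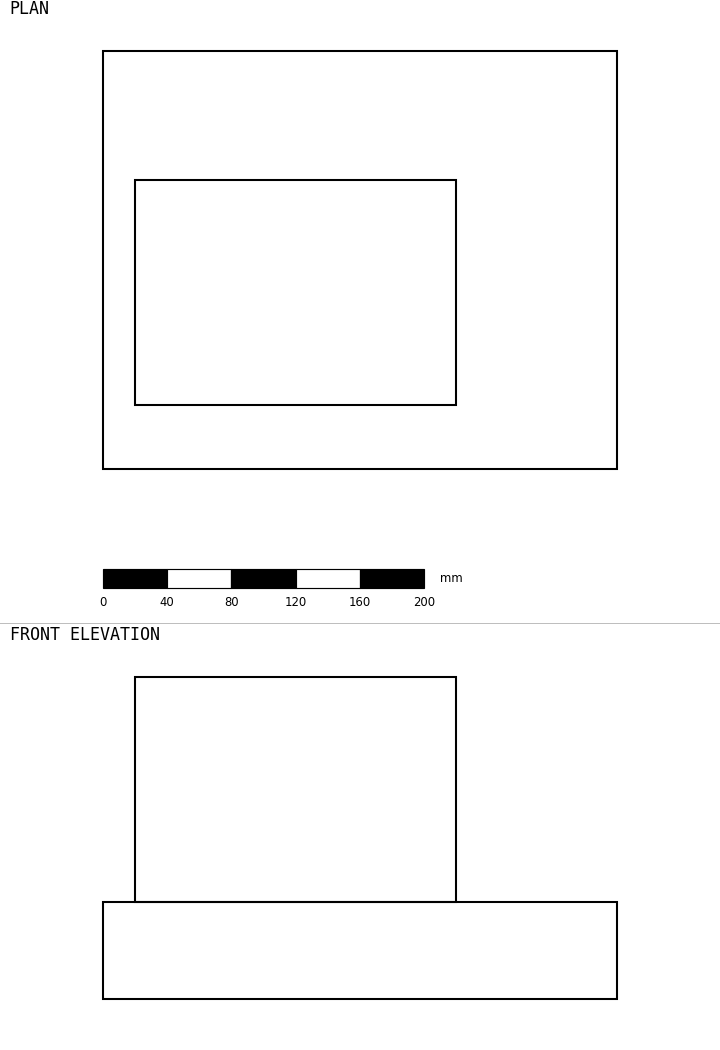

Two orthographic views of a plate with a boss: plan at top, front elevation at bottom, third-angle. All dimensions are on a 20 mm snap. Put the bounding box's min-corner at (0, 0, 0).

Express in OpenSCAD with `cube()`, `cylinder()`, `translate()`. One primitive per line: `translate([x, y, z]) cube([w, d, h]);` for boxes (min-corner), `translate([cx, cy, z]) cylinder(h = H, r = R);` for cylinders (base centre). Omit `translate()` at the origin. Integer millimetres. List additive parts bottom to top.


cube([320, 260, 60]);
translate([20, 40, 60]) cube([200, 140, 140]);


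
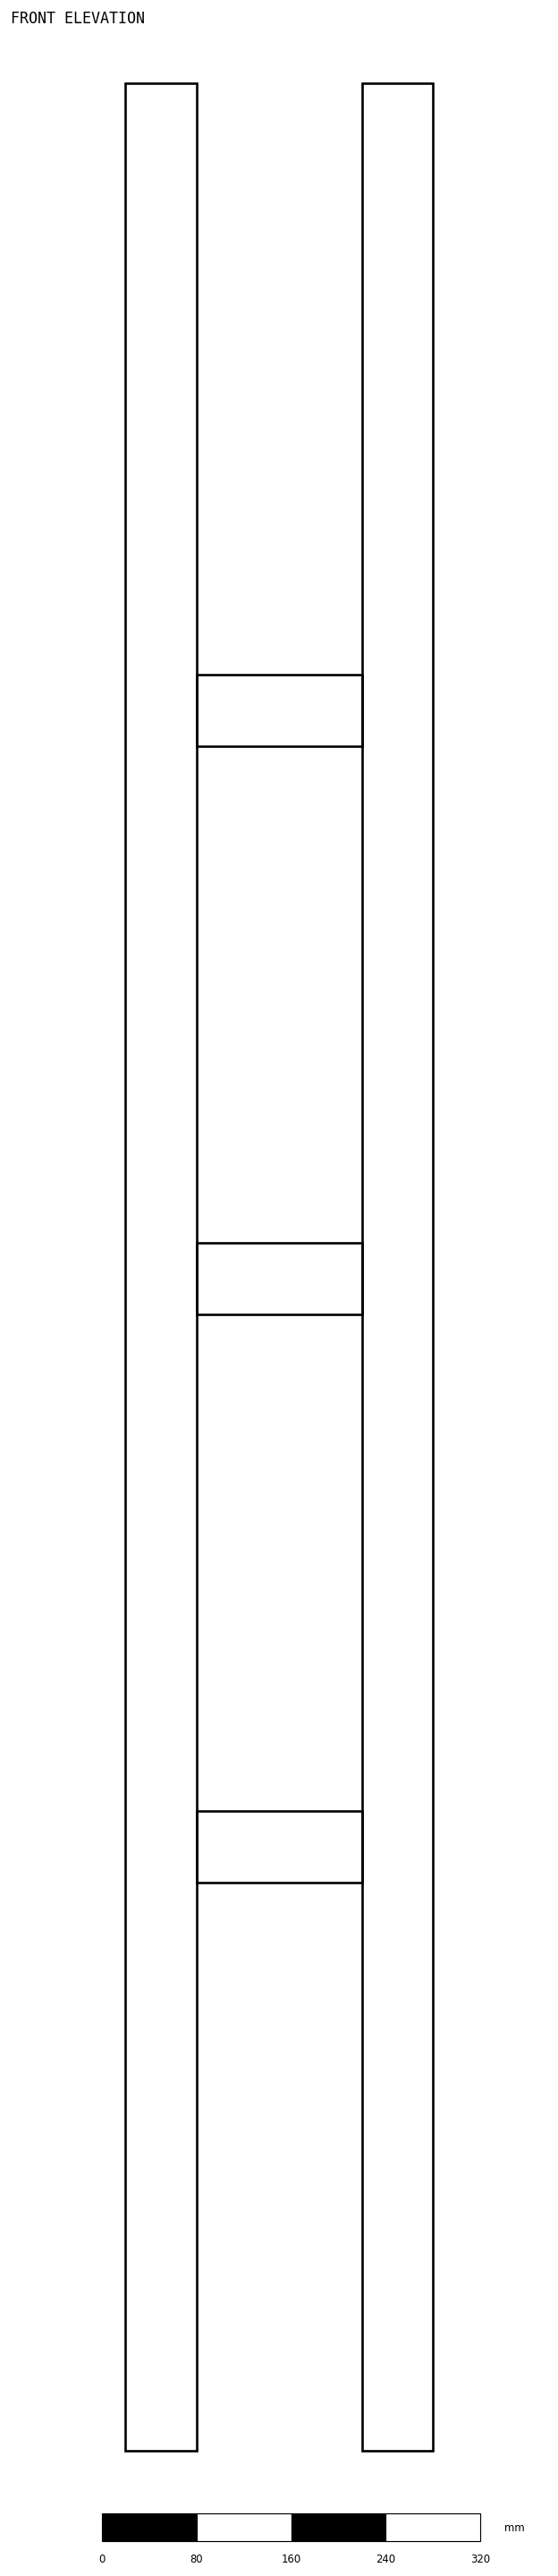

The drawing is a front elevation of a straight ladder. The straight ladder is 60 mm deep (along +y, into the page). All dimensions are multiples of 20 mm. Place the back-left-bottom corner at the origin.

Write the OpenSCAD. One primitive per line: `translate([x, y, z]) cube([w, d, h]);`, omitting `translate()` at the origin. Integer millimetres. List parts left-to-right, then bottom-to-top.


cube([60, 60, 2000]);
translate([60, 0, 480]) cube([140, 60, 60]);
translate([60, 0, 960]) cube([140, 60, 60]);
translate([60, 0, 1440]) cube([140, 60, 60]);
translate([200, 0, 0]) cube([60, 60, 2000]);


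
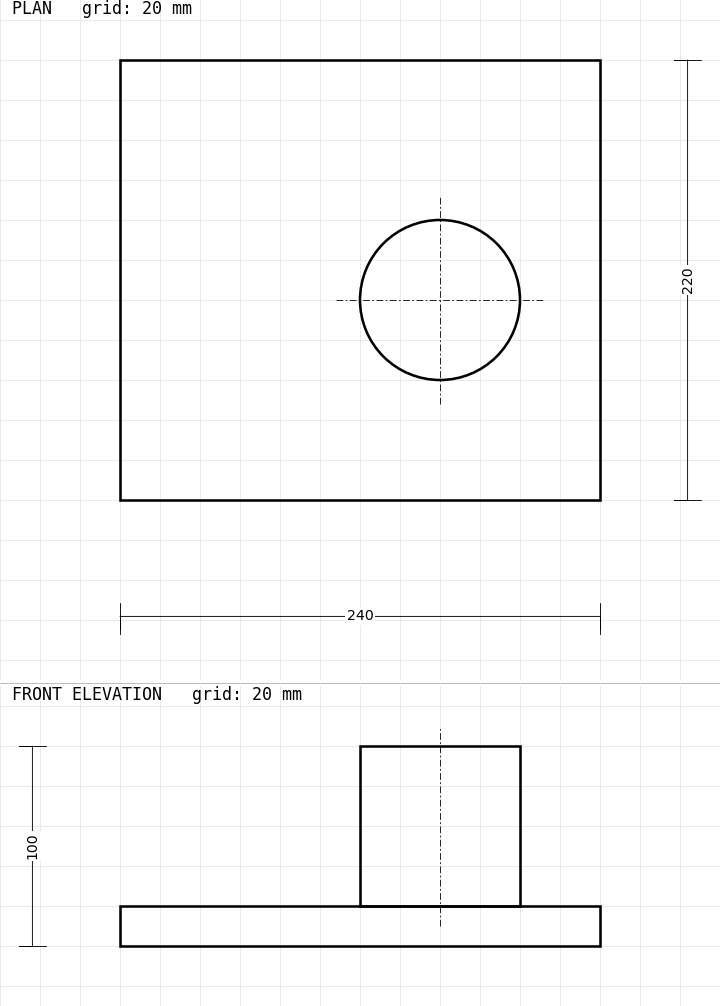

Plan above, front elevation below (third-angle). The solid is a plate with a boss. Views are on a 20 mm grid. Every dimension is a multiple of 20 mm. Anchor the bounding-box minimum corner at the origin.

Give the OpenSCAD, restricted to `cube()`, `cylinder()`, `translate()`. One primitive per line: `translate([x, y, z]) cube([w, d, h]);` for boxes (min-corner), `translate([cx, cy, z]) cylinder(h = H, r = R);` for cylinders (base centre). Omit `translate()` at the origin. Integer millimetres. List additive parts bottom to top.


cube([240, 220, 20]);
translate([160, 100, 20]) cylinder(h = 80, r = 40);
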